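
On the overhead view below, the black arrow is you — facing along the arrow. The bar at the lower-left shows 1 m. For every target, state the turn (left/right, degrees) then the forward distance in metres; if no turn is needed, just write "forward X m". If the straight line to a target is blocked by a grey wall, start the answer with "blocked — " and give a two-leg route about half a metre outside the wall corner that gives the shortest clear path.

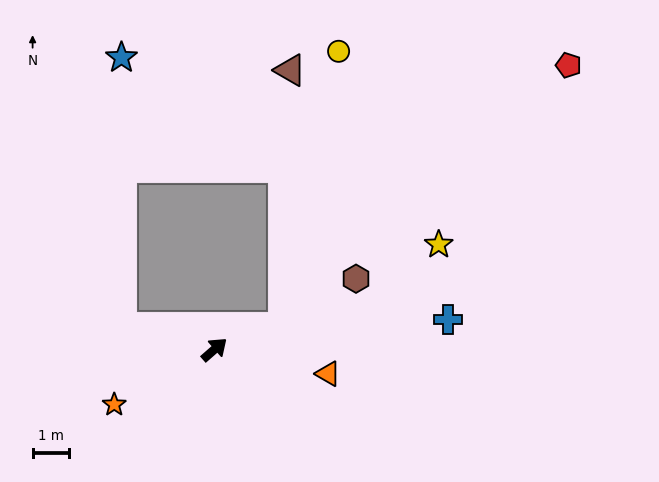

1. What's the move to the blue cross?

turn right 34°, forward 6.5 m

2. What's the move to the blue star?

blocked — turn left 125°, forward 2.6 m, then turn right 76°, forward 7.4 m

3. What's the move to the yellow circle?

blocked — turn right 23°, forward 2.0 m, then turn left 60°, forward 7.7 m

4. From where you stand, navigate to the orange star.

turn left 168°, forward 3.1 m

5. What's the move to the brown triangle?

blocked — turn right 23°, forward 2.0 m, then turn left 70°, forward 7.1 m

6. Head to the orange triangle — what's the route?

turn right 53°, forward 3.2 m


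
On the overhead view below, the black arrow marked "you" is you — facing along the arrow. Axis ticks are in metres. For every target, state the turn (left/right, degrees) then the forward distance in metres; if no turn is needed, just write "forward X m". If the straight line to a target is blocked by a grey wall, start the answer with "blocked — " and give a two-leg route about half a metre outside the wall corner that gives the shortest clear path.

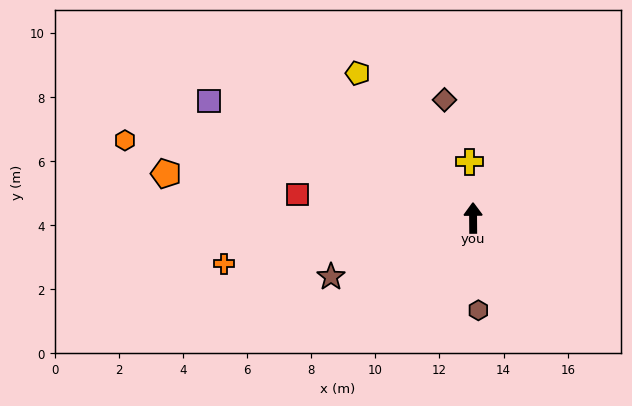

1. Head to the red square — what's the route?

turn left 82°, forward 5.5 m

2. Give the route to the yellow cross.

turn left 3°, forward 1.8 m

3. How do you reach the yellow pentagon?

turn left 38°, forward 5.8 m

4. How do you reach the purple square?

turn left 66°, forward 9.0 m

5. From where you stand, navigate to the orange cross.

turn left 100°, forward 7.9 m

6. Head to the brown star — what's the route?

turn left 112°, forward 4.8 m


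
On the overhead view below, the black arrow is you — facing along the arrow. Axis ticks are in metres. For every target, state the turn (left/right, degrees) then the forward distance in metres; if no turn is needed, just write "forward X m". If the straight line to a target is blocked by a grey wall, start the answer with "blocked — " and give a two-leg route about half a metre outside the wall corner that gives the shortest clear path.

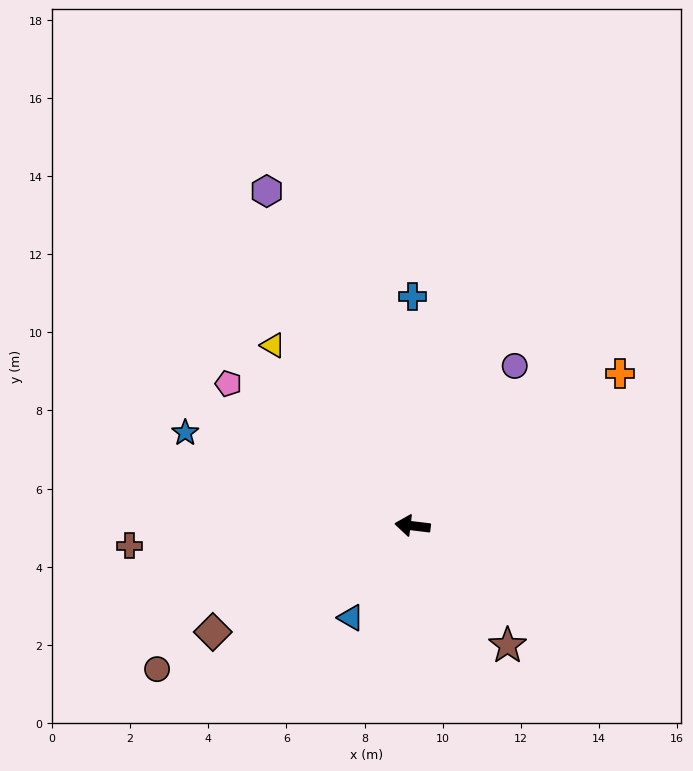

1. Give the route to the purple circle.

turn right 116°, forward 4.9 m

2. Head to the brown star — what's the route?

turn left 135°, forward 3.9 m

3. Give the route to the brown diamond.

turn left 35°, forward 5.8 m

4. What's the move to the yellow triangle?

turn right 45°, forward 5.8 m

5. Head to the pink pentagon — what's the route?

turn right 31°, forward 6.0 m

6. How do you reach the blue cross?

turn right 83°, forward 5.9 m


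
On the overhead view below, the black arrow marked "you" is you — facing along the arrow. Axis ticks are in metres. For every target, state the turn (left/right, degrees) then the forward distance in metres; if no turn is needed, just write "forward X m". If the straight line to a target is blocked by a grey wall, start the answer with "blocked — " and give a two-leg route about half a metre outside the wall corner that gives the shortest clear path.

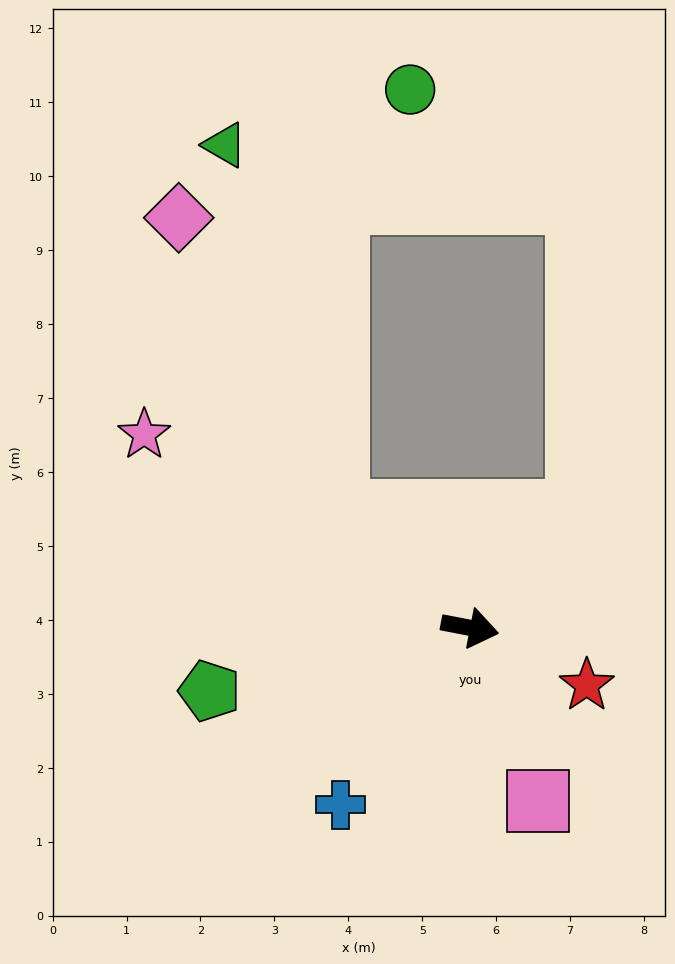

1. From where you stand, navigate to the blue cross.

turn right 115°, forward 3.0 m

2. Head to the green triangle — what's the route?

blocked — turn left 149°, forward 2.4 m, then turn right 31°, forward 5.2 m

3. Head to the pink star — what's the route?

turn left 160°, forward 5.1 m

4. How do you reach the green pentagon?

turn right 155°, forward 3.6 m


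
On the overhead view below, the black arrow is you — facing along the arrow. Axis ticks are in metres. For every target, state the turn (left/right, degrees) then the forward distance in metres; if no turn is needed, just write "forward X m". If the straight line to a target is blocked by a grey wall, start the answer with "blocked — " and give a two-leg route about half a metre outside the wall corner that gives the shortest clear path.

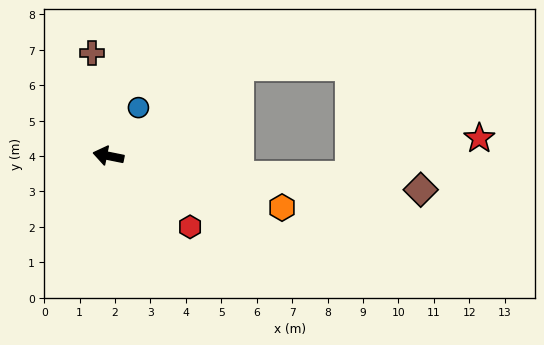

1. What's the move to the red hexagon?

turn left 150°, forward 3.1 m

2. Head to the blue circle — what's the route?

turn right 110°, forward 1.6 m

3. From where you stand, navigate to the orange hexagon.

turn left 175°, forward 5.1 m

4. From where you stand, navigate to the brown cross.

turn right 69°, forward 2.9 m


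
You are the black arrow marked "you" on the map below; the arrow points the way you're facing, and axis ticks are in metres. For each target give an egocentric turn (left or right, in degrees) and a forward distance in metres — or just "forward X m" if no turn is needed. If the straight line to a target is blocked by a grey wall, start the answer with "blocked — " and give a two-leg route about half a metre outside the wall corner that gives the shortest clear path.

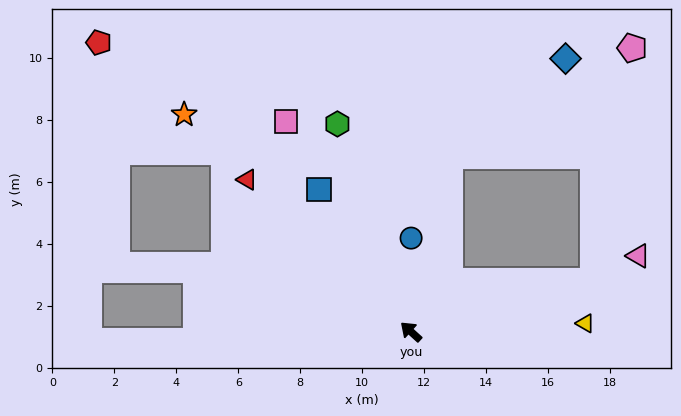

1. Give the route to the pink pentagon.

blocked — turn right 60°, forward 5.8 m, then turn right 47°, forward 6.8 m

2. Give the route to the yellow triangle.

turn right 135°, forward 5.6 m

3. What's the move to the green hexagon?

turn right 28°, forward 7.1 m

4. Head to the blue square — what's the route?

turn right 15°, forward 5.5 m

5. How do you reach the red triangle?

forward 7.2 m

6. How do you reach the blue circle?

turn right 48°, forward 3.0 m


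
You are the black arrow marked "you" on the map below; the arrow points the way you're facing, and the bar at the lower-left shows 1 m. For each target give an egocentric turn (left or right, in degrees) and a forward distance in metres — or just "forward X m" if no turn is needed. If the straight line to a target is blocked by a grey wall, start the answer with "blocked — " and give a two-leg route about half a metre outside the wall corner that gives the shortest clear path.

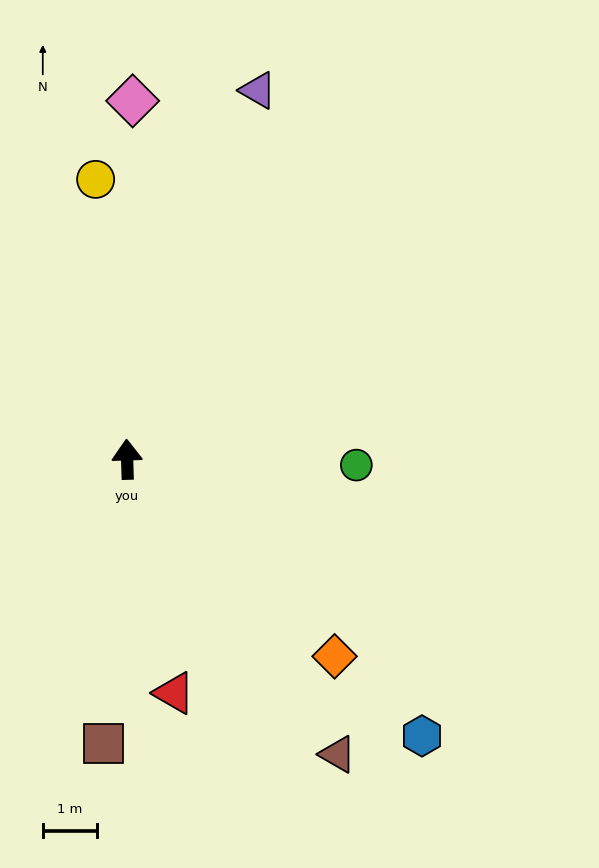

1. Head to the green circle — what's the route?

turn right 93°, forward 4.3 m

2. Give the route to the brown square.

turn left 174°, forward 5.3 m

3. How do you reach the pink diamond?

turn right 3°, forward 6.7 m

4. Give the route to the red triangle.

turn right 170°, forward 4.4 m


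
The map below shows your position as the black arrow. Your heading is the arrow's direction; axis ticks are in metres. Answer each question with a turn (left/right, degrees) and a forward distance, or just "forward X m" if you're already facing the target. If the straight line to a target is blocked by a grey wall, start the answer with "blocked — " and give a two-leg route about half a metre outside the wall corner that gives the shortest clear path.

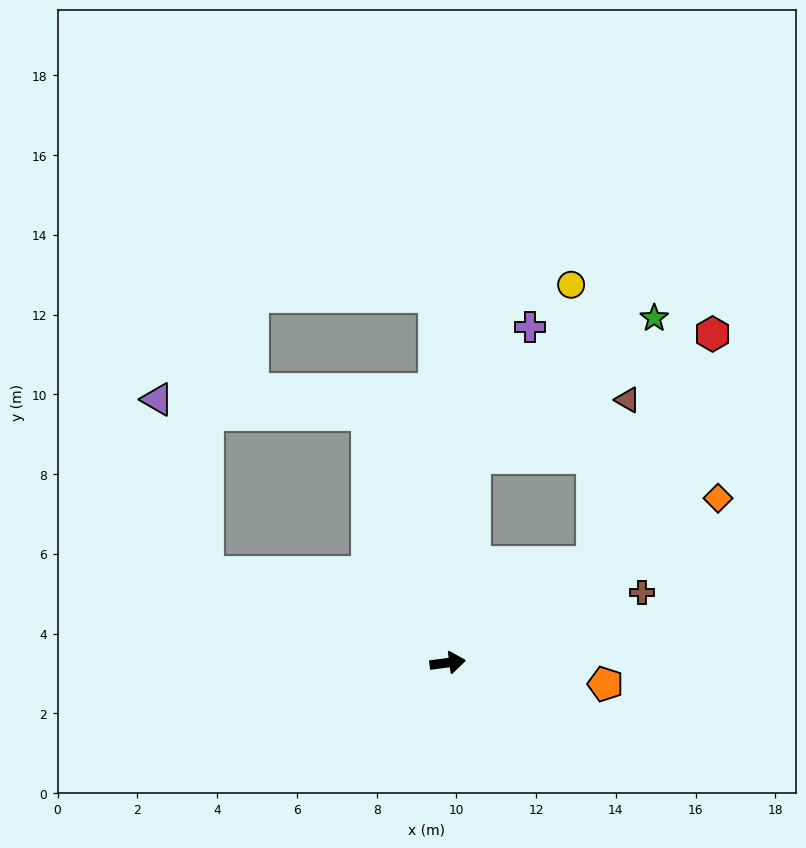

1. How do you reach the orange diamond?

turn left 24°, forward 7.9 m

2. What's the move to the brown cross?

turn left 12°, forward 5.2 m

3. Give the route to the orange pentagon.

turn right 15°, forward 4.0 m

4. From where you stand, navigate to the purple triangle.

blocked — turn left 152°, forward 6.4 m, then turn right 53°, forward 4.5 m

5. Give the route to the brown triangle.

blocked — turn left 27°, forward 4.4 m, then turn left 43°, forward 4.2 m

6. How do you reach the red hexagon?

blocked — turn left 27°, forward 4.4 m, then turn left 28°, forward 6.5 m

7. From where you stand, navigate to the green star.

blocked — turn left 75°, forward 5.2 m, then turn right 45°, forward 5.7 m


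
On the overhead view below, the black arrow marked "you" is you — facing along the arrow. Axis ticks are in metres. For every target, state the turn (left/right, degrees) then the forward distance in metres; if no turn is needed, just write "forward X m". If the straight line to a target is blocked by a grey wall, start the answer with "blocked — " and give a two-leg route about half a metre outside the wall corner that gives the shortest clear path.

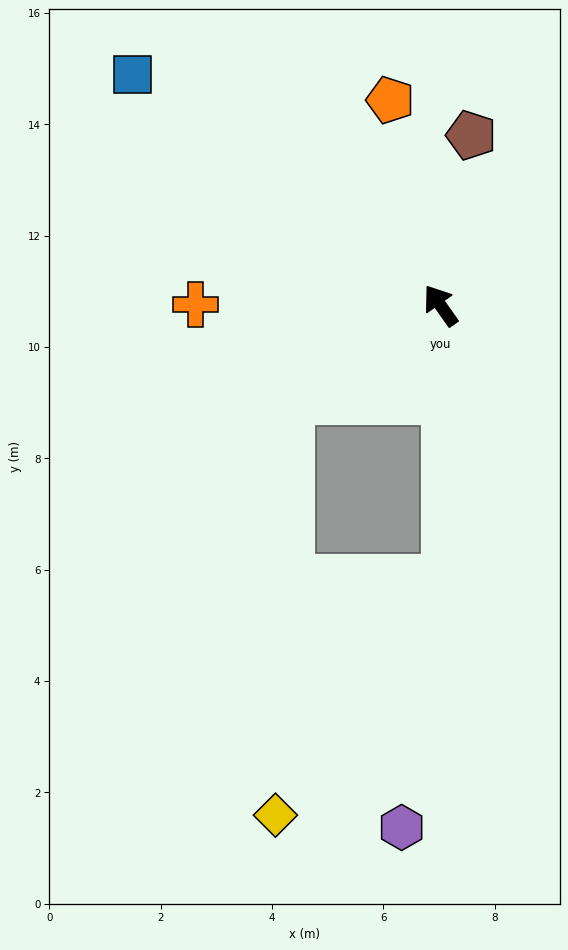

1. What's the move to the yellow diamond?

blocked — turn left 146°, forward 4.9 m, then turn right 37°, forward 5.2 m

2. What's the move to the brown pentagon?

turn right 45°, forward 3.1 m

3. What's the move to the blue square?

turn left 18°, forward 6.9 m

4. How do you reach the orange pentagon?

turn right 21°, forward 3.8 m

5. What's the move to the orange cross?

turn left 55°, forward 4.4 m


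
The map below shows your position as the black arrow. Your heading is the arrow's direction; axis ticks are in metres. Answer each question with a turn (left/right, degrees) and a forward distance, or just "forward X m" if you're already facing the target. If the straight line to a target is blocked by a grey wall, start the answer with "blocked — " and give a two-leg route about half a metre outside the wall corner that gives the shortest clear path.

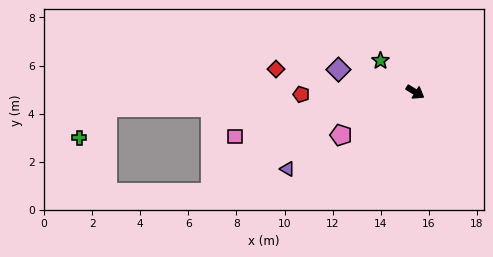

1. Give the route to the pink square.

turn right 135°, forward 7.7 m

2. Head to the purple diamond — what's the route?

turn right 165°, forward 3.3 m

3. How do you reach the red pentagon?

turn right 147°, forward 4.7 m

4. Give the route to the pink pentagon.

turn right 118°, forward 3.6 m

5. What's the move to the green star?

turn left 170°, forward 1.9 m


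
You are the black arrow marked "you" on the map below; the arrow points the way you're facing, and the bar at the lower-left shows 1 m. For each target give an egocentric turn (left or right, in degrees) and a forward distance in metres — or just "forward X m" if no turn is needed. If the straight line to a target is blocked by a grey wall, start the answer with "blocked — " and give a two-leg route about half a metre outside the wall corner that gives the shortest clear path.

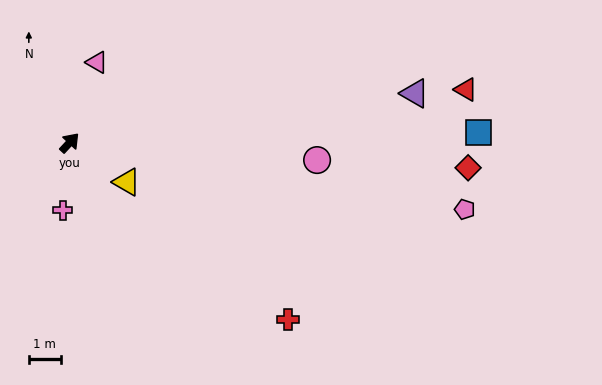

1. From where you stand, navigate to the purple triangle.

turn right 39°, forward 10.8 m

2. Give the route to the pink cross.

turn right 143°, forward 2.1 m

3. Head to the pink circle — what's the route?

turn right 51°, forward 7.7 m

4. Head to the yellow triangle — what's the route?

turn right 82°, forward 2.2 m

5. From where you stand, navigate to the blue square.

turn right 46°, forward 12.7 m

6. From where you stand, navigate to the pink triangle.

turn left 24°, forward 2.6 m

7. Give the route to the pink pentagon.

turn right 57°, forward 12.5 m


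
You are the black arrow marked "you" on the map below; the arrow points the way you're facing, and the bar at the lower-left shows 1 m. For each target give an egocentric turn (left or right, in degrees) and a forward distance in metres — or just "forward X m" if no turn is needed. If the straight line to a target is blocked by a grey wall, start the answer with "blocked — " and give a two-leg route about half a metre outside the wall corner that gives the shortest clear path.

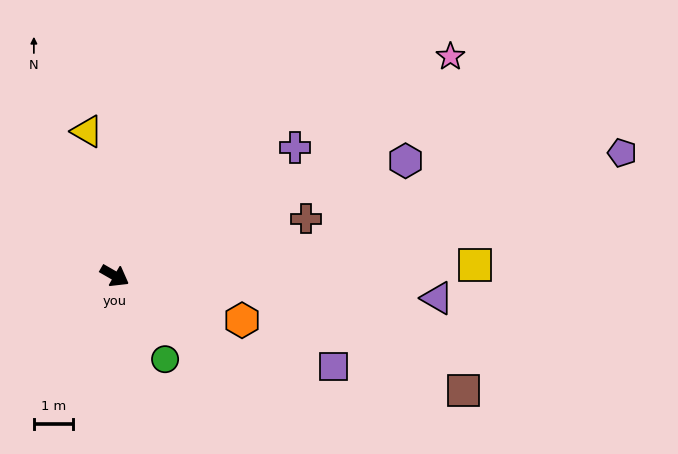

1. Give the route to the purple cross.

turn left 65°, forward 5.7 m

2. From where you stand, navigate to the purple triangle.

turn left 26°, forward 8.3 m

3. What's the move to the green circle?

turn right 29°, forward 2.5 m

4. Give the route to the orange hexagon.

turn left 11°, forward 3.5 m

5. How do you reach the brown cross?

turn left 46°, forward 5.1 m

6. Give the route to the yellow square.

turn left 32°, forward 9.2 m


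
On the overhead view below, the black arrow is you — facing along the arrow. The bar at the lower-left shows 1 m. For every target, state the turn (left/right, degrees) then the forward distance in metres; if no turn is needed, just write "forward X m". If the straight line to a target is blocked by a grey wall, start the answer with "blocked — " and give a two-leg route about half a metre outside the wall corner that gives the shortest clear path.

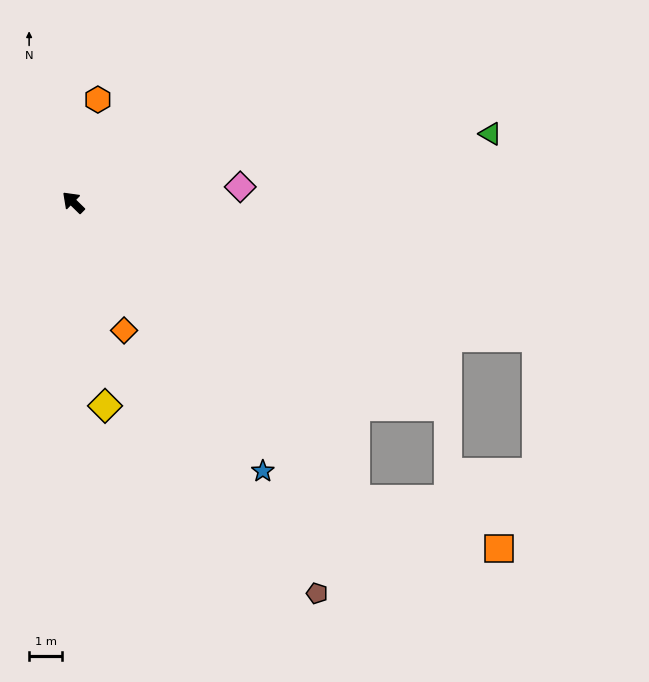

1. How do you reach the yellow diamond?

turn left 143°, forward 6.2 m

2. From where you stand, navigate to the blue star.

turn left 170°, forward 9.9 m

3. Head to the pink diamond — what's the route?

turn right 130°, forward 5.0 m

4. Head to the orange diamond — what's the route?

turn left 156°, forward 4.1 m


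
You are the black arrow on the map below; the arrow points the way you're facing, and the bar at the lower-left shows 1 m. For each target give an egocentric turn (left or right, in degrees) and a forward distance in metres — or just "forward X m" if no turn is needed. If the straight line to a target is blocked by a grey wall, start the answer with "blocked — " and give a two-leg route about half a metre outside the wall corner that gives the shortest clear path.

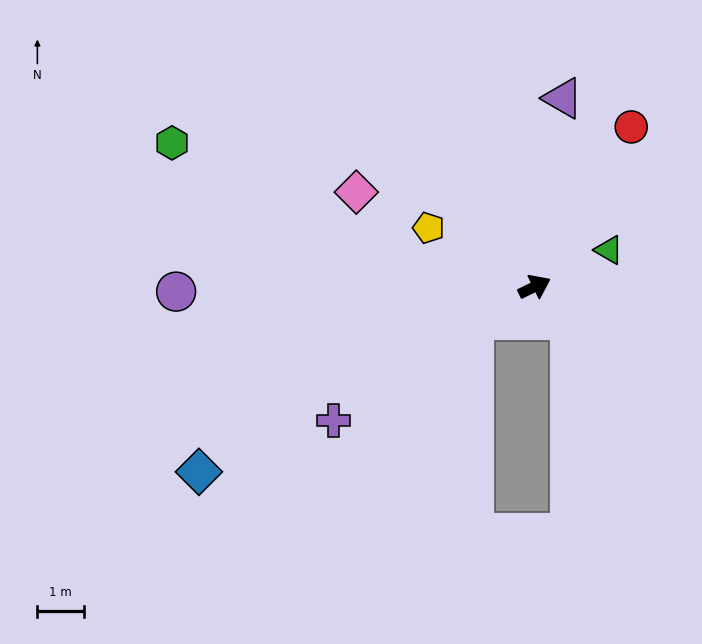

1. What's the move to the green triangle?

forward 1.8 m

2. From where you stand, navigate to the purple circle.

turn left 155°, forward 7.7 m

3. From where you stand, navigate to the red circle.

turn left 33°, forward 4.0 m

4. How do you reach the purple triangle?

turn left 55°, forward 4.1 m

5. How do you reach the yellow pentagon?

turn left 125°, forward 2.6 m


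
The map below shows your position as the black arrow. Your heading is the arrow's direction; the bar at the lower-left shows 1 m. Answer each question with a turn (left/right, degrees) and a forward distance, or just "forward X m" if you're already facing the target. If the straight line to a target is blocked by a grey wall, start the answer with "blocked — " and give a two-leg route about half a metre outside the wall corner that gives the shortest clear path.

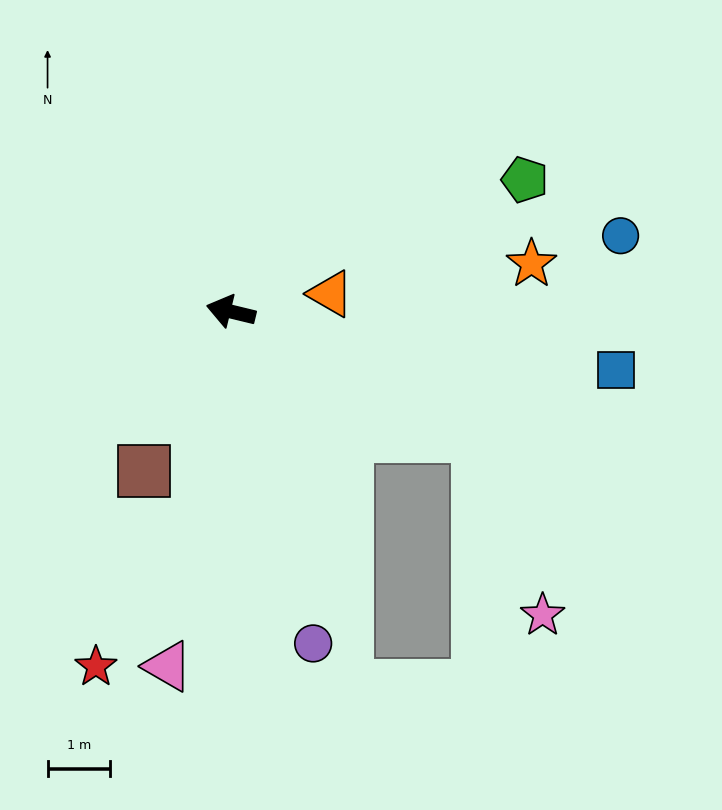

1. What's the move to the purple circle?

turn left 118°, forward 5.5 m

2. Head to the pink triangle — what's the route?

turn left 94°, forward 5.8 m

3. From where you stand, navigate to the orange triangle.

turn right 156°, forward 1.6 m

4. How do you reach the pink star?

blocked — turn left 167°, forward 4.4 m, then turn right 44°, forward 3.1 m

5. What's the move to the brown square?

turn left 75°, forward 2.9 m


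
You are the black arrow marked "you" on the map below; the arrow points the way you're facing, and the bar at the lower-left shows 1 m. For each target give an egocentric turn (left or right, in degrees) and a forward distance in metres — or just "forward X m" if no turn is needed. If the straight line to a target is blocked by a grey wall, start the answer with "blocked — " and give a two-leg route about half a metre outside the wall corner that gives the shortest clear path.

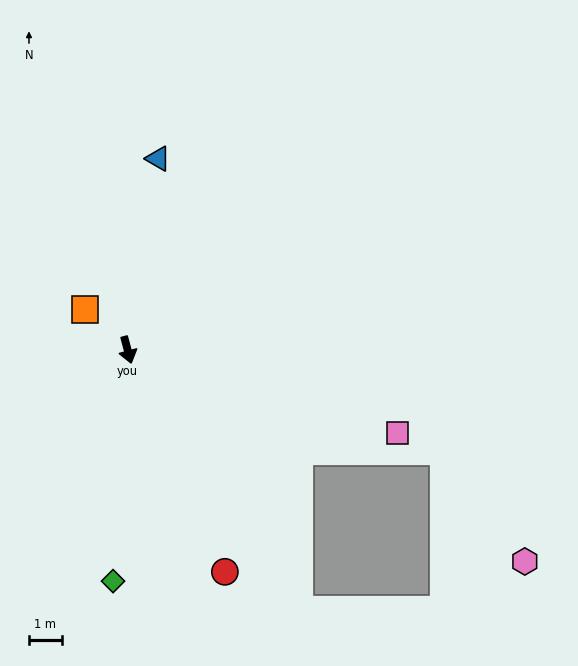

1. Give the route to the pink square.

turn left 58°, forward 8.6 m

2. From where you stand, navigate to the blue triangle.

turn left 156°, forward 5.9 m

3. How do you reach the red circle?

turn left 9°, forward 7.4 m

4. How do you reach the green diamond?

turn right 19°, forward 7.0 m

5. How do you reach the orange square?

turn right 148°, forward 1.8 m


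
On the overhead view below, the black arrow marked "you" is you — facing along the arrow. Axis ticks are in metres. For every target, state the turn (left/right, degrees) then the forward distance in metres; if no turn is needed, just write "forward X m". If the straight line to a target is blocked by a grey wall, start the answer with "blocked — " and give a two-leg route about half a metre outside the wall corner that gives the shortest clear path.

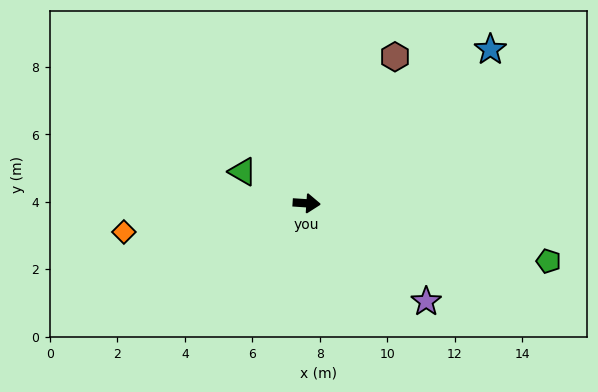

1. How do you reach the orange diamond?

turn right 167°, forward 5.5 m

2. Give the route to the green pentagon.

turn right 10°, forward 7.4 m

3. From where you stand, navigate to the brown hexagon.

turn left 63°, forward 5.1 m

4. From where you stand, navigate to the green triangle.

turn left 158°, forward 2.1 m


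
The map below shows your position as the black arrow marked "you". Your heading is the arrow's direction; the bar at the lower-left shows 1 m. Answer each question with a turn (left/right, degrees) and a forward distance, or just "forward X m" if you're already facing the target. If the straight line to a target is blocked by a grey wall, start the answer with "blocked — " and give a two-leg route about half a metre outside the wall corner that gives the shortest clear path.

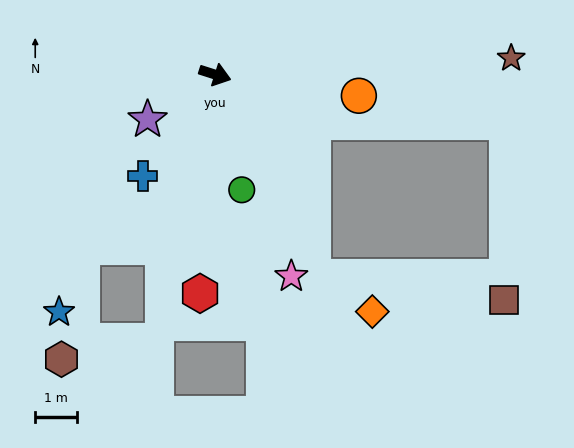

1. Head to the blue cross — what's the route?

turn right 108°, forward 3.0 m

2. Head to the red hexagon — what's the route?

turn right 76°, forward 5.2 m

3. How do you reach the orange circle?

turn left 9°, forward 3.4 m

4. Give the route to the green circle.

turn right 59°, forward 2.8 m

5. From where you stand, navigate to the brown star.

turn left 21°, forward 7.0 m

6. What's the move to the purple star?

turn right 129°, forward 1.9 m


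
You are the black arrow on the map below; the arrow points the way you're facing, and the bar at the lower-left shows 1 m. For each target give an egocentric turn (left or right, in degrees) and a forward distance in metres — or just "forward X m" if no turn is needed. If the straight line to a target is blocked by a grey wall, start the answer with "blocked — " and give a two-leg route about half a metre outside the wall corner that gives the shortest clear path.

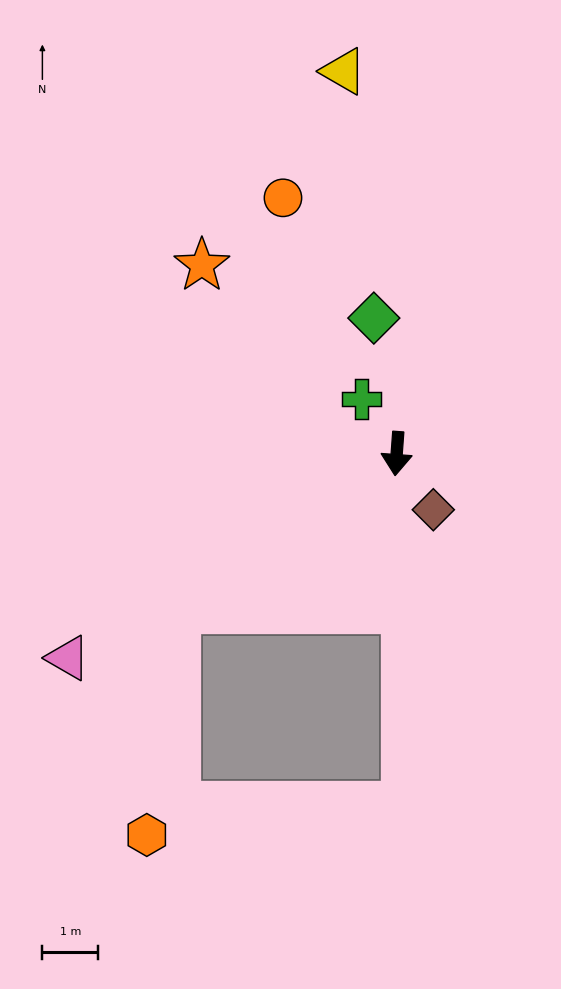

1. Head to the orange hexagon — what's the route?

blocked — turn right 50°, forward 4.8 m, then turn left 47°, forward 4.1 m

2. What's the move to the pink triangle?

turn right 54°, forward 6.9 m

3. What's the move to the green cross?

turn right 143°, forward 1.2 m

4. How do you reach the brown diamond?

turn left 37°, forward 1.2 m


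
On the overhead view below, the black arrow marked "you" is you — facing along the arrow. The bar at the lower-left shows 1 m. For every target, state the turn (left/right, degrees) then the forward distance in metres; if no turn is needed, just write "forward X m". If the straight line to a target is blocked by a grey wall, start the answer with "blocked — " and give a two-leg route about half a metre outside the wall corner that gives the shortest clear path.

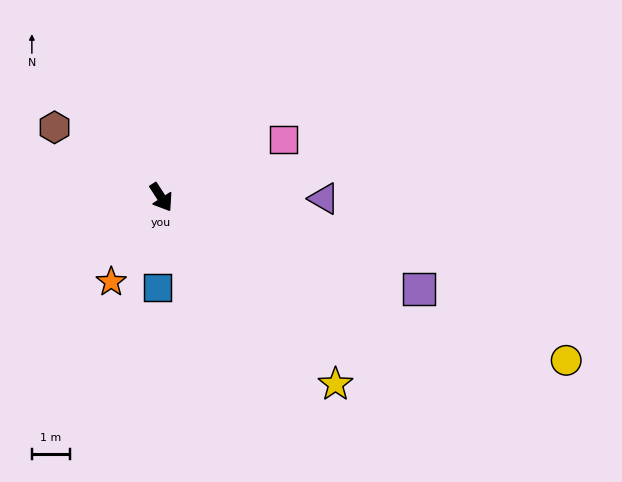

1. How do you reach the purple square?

turn left 37°, forward 7.1 m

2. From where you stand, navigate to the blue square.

turn right 35°, forward 2.4 m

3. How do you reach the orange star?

turn right 63°, forward 2.6 m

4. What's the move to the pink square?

turn left 82°, forward 3.5 m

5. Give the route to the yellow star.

turn left 10°, forward 6.7 m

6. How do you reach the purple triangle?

turn left 57°, forward 4.2 m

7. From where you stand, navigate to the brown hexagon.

turn right 156°, forward 3.3 m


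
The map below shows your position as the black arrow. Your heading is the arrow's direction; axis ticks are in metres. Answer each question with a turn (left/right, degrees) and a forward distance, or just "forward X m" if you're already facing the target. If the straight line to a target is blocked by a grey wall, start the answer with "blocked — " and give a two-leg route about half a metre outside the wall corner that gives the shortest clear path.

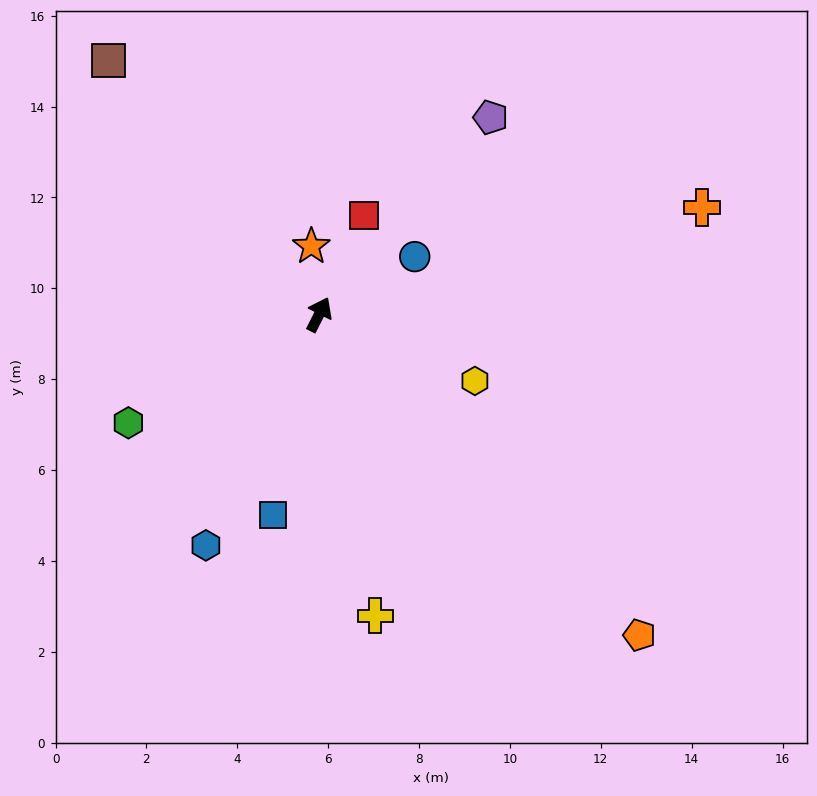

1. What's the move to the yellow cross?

turn right 143°, forward 6.7 m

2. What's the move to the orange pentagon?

turn right 108°, forward 10.0 m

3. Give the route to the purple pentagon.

turn right 14°, forward 5.7 m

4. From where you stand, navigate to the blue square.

turn right 166°, forward 4.5 m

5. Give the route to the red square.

turn left 2°, forward 2.4 m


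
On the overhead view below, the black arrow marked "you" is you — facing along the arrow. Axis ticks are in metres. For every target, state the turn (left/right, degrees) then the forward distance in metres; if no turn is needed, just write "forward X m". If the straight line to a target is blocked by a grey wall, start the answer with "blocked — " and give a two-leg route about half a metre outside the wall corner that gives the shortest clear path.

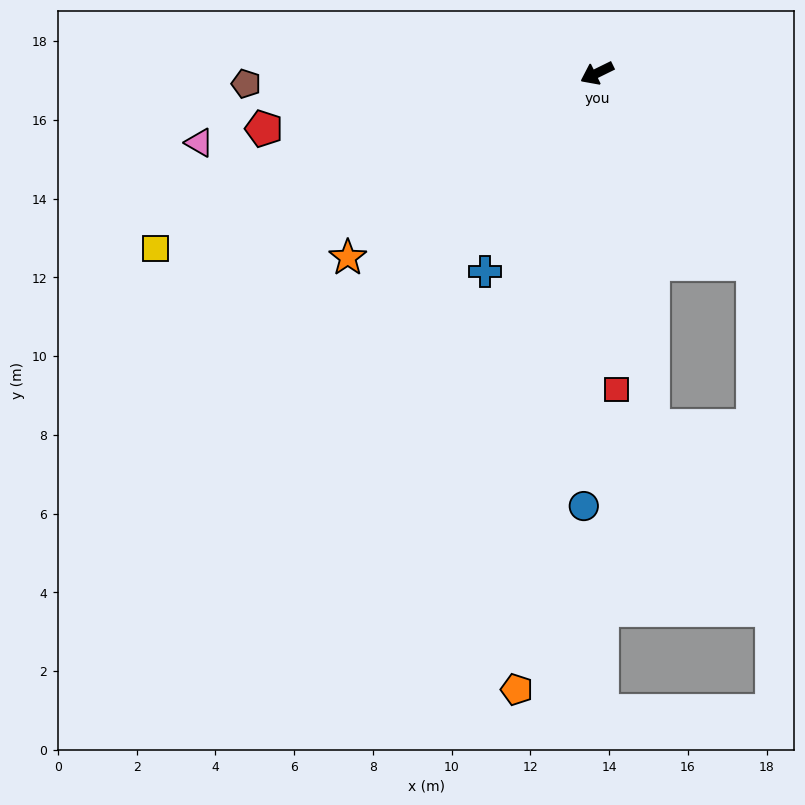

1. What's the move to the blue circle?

turn left 62°, forward 11.0 m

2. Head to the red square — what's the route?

turn left 67°, forward 8.0 m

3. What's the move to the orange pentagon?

turn left 56°, forward 15.8 m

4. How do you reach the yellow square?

turn right 4°, forward 12.1 m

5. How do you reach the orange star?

turn left 10°, forward 7.9 m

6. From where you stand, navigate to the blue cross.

turn left 34°, forward 5.8 m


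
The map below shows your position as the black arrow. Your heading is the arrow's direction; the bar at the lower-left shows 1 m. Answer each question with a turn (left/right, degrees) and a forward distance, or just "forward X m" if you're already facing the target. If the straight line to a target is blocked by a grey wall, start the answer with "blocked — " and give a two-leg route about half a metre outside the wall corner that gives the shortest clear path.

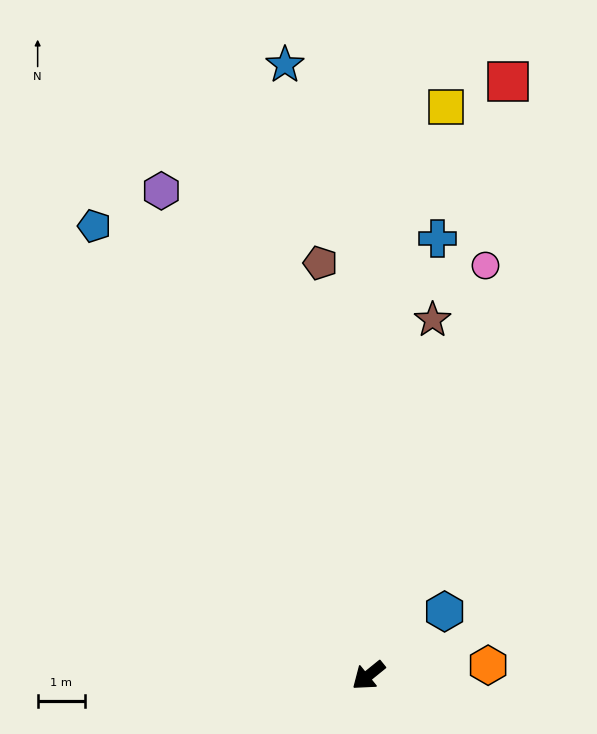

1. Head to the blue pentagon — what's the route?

turn right 98°, forward 11.1 m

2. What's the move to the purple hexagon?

turn right 106°, forward 11.1 m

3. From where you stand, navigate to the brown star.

turn right 139°, forward 7.6 m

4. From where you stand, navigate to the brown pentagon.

turn right 122°, forward 8.7 m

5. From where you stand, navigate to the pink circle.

turn right 145°, forward 9.0 m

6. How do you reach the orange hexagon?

turn left 146°, forward 2.5 m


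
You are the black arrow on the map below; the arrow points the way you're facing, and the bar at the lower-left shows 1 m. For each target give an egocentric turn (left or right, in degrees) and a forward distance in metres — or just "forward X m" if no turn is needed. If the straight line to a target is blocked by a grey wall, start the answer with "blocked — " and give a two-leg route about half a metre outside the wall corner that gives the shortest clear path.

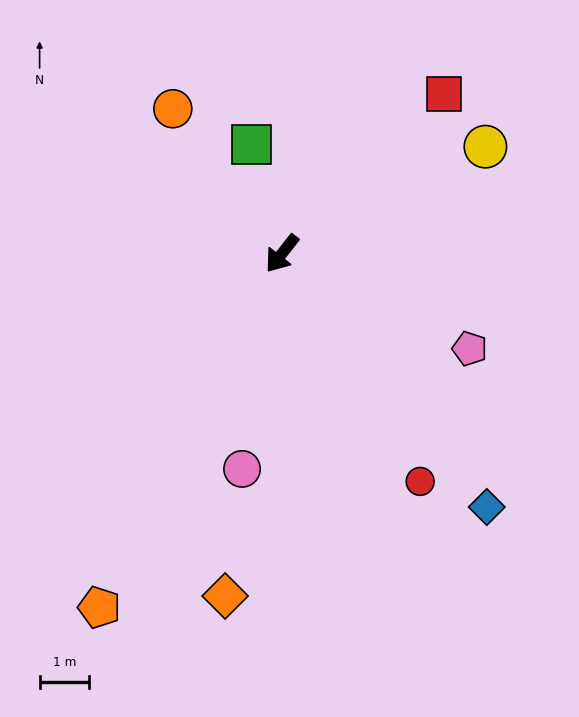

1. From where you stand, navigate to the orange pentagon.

turn left 11°, forward 8.0 m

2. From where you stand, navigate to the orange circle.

turn right 105°, forward 3.6 m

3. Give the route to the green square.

turn right 126°, forward 2.3 m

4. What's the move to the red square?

turn left 173°, forward 4.6 m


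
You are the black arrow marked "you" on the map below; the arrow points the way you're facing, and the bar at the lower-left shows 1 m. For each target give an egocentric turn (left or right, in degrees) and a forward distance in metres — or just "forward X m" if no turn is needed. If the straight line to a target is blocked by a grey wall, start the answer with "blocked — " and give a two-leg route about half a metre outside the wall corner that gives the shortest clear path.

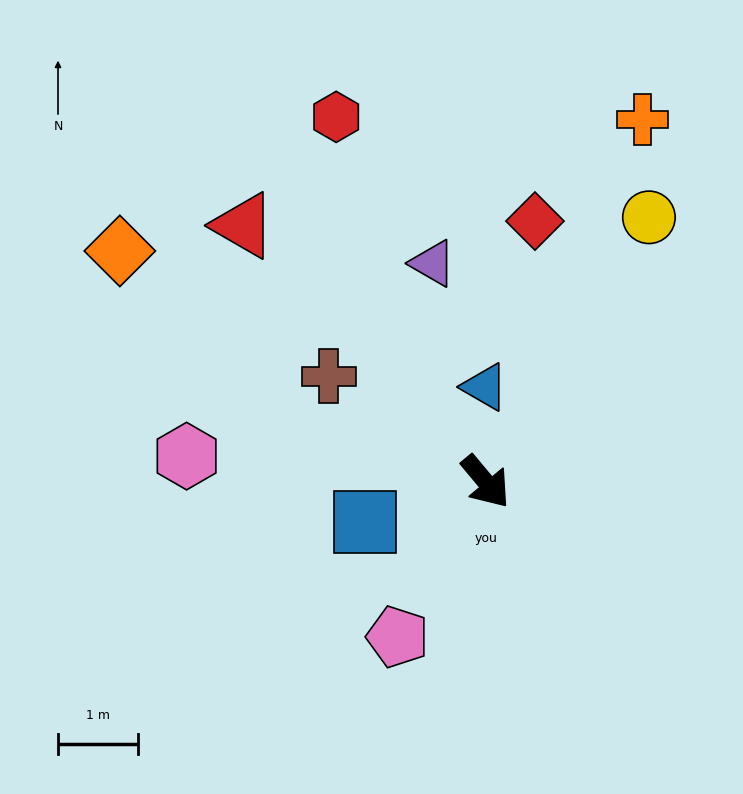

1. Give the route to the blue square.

turn right 112°, forward 1.6 m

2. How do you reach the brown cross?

turn right 164°, forward 2.4 m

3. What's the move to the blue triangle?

turn left 141°, forward 1.2 m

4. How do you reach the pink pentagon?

turn right 69°, forward 2.2 m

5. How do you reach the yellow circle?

turn left 108°, forward 3.9 m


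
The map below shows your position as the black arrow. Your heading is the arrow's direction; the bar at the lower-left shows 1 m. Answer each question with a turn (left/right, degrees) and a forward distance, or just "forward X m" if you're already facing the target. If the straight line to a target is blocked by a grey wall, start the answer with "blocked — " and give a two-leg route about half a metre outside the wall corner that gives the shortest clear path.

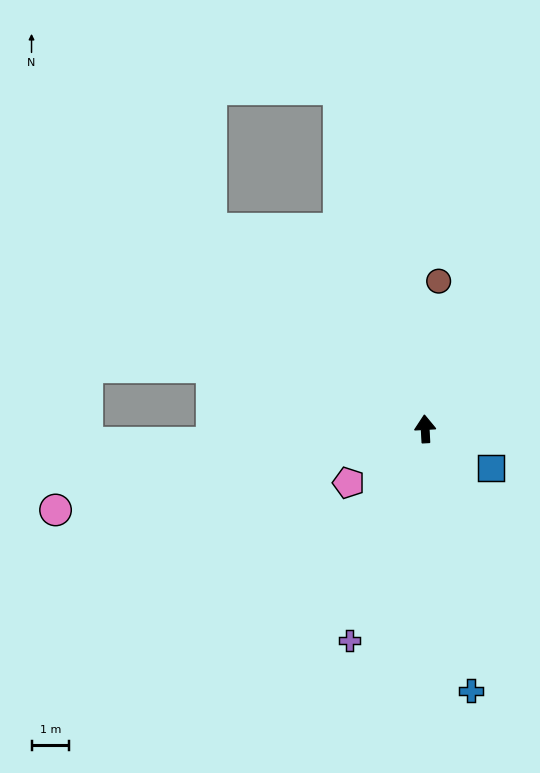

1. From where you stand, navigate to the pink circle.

turn left 99°, forward 10.0 m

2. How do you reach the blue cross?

turn right 173°, forward 7.0 m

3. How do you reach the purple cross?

turn left 157°, forward 5.9 m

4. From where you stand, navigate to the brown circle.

turn right 8°, forward 3.9 m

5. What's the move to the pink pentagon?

turn left 122°, forward 2.5 m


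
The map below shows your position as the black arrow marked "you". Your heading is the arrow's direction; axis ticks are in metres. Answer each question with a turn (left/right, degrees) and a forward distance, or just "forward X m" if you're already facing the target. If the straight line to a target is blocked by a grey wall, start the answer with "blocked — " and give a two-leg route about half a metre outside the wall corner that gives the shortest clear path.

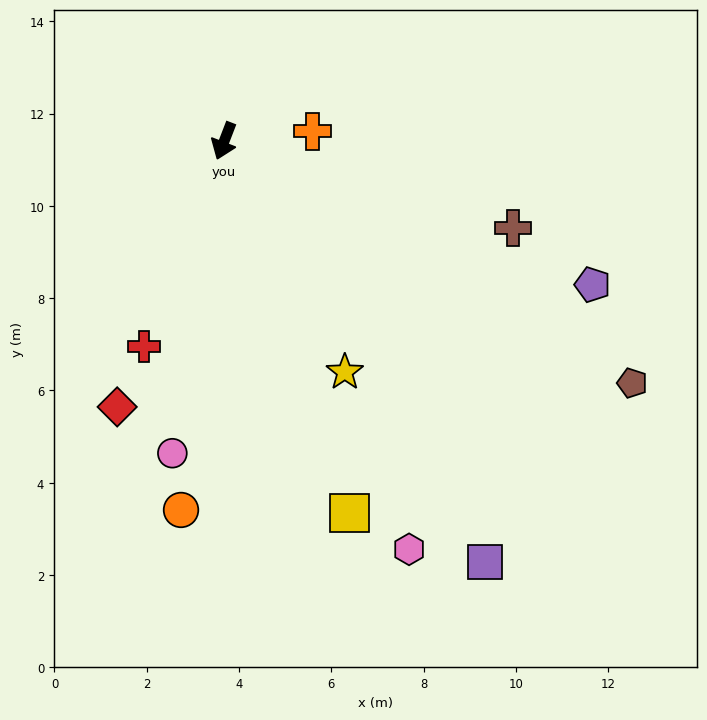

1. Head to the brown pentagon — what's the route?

turn left 80°, forward 10.3 m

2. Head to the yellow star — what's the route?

turn left 49°, forward 5.6 m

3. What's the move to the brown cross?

turn left 94°, forward 6.5 m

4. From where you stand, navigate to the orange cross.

turn left 117°, forward 1.9 m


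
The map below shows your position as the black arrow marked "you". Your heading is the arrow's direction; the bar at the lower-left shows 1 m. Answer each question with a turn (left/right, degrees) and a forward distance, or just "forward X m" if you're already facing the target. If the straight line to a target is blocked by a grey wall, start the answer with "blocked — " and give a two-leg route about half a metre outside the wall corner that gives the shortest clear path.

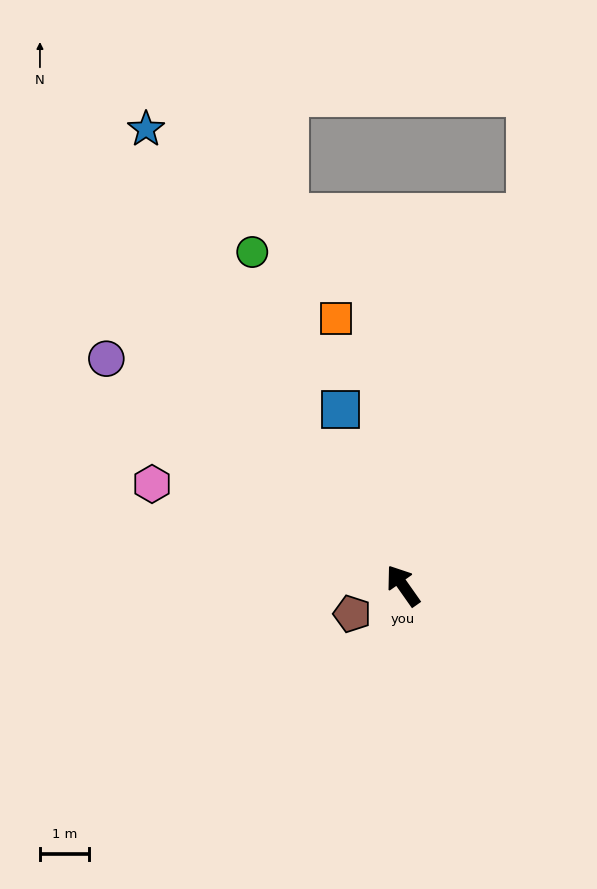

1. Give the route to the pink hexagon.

turn left 33°, forward 5.5 m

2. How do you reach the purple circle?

turn left 17°, forward 7.6 m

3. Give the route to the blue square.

turn right 16°, forward 3.8 m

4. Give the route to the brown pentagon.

turn left 84°, forward 1.2 m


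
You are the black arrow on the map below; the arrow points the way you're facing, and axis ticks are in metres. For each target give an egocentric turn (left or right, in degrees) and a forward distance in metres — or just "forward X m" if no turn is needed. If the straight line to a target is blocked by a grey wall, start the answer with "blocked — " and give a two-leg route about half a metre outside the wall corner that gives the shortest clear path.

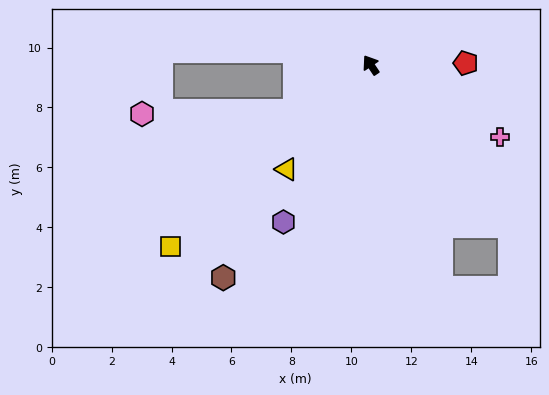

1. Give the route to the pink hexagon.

blocked — turn left 88°, forward 2.9 m, then turn right 31°, forward 5.1 m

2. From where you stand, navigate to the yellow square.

turn left 98°, forward 9.0 m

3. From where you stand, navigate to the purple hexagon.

turn left 117°, forward 6.0 m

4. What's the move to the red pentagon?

turn right 123°, forward 3.2 m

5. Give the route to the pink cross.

turn right 153°, forward 4.9 m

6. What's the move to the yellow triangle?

turn left 107°, forward 4.5 m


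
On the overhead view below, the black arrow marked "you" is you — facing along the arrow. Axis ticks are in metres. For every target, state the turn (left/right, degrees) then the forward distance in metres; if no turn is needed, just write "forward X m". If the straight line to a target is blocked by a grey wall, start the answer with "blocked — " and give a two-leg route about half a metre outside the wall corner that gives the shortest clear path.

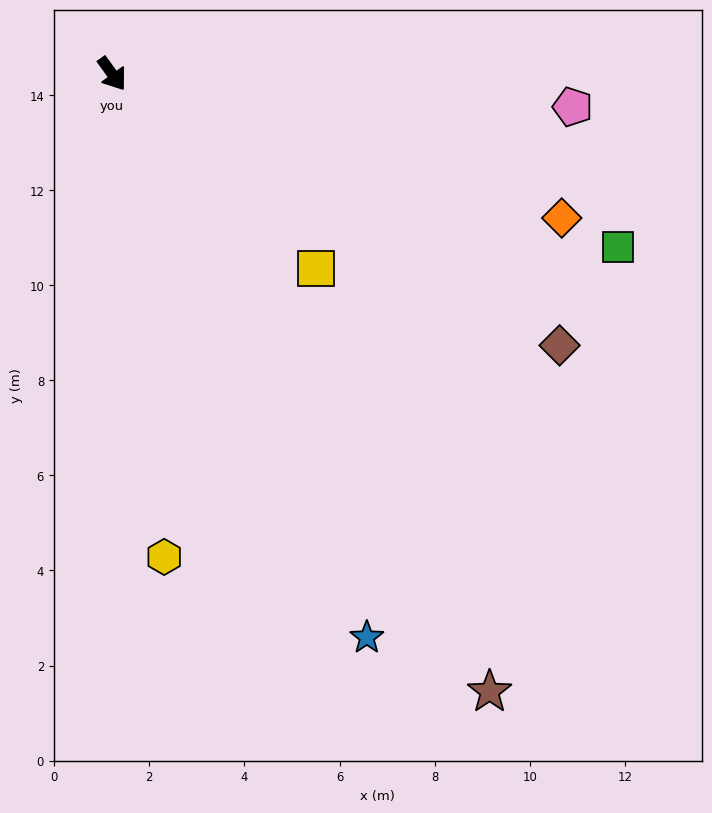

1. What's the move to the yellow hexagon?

turn right 30°, forward 10.2 m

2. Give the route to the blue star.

turn right 11°, forward 13.0 m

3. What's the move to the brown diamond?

turn left 23°, forward 11.0 m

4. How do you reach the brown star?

turn right 4°, forward 15.2 m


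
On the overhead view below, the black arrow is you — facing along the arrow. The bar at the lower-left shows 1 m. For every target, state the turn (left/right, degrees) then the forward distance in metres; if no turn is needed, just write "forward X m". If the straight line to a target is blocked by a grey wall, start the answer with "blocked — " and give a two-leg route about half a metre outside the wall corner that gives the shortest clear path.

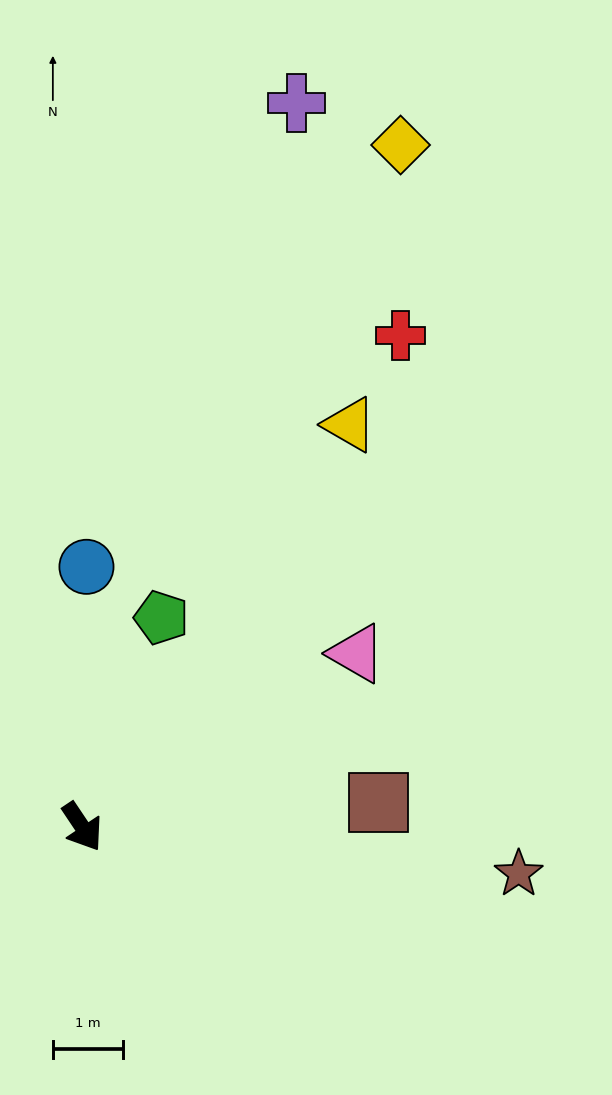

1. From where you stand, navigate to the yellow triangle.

turn left 113°, forward 6.9 m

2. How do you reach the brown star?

turn left 50°, forward 6.2 m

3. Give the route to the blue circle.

turn left 145°, forward 3.7 m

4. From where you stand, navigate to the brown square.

turn left 61°, forward 4.2 m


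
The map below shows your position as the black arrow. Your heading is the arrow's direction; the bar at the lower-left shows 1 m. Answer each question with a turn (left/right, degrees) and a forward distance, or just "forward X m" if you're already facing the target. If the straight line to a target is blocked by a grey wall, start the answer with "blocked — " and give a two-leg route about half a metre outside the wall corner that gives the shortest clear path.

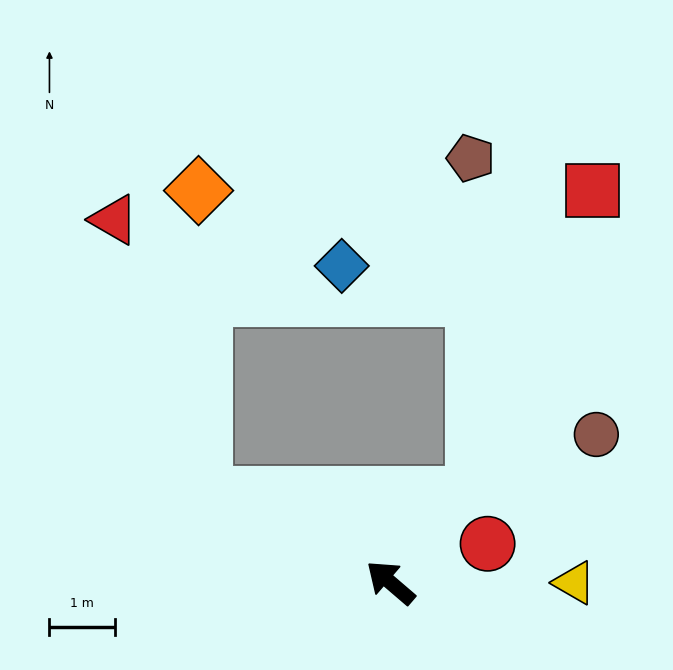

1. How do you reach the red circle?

turn right 118°, forward 1.6 m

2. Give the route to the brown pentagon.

blocked — turn right 93°, forward 1.8 m, then turn left 44°, forward 5.1 m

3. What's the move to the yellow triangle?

turn right 139°, forward 2.8 m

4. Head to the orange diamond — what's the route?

blocked — turn left 15°, forward 3.1 m, then turn right 63°, forward 4.6 m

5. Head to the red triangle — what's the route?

blocked — turn left 15°, forward 3.1 m, then turn right 46°, forward 4.4 m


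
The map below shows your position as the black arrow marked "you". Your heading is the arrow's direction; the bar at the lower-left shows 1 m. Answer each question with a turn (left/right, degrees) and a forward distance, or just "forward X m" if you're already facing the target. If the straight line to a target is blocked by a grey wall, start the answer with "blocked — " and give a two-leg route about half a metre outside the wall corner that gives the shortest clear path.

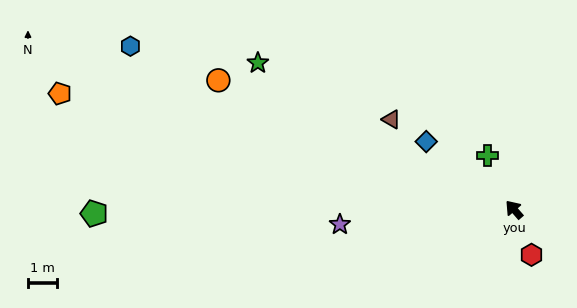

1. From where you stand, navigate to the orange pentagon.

turn left 35°, forward 15.9 m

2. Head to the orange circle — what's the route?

turn left 25°, forward 11.0 m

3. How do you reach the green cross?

turn right 15°, forward 2.0 m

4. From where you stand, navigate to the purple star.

turn left 54°, forward 5.9 m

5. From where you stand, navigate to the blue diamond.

turn left 11°, forward 3.8 m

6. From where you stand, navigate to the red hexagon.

turn left 160°, forward 1.6 m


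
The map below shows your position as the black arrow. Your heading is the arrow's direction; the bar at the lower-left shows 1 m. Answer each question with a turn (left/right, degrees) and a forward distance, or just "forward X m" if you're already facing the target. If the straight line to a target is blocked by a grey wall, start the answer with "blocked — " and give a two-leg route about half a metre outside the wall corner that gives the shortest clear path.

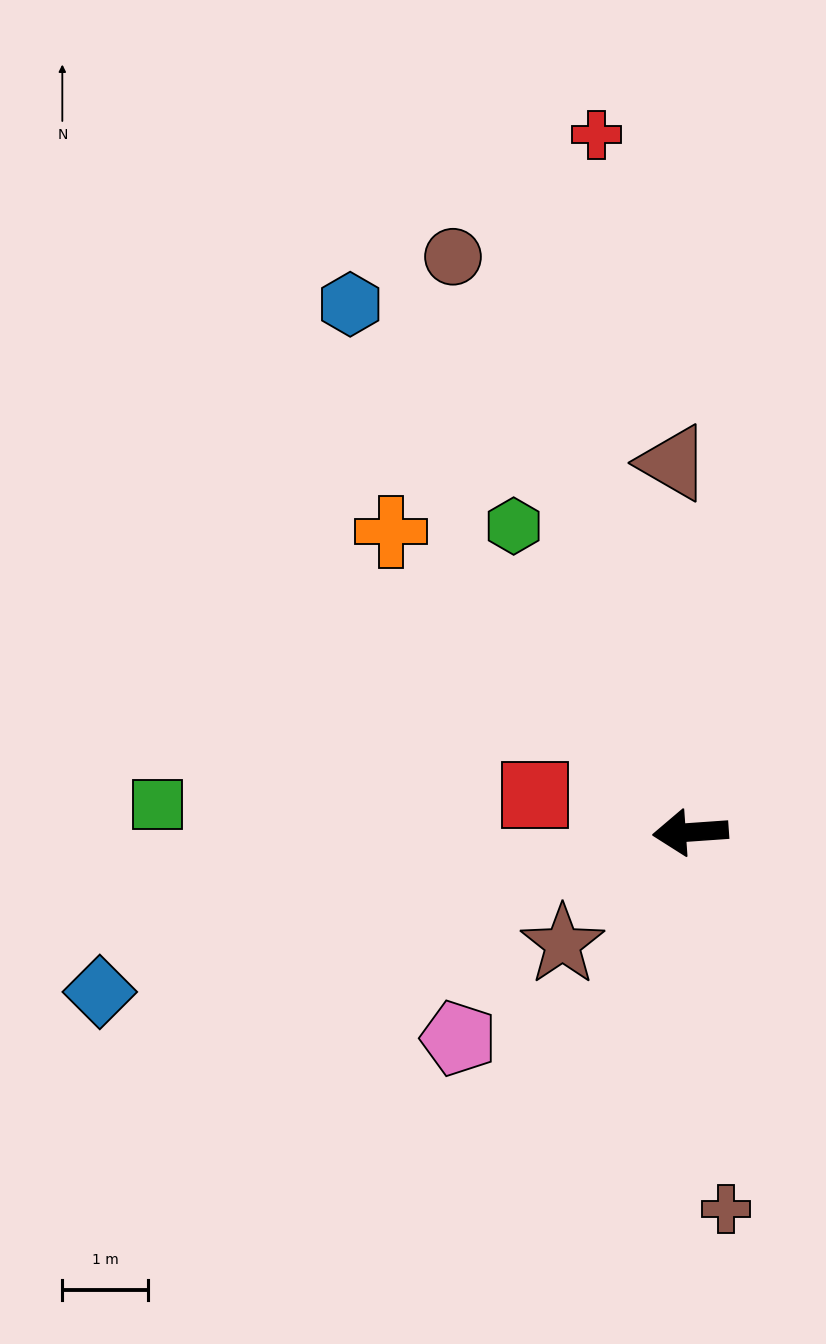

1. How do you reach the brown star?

turn left 37°, forward 2.0 m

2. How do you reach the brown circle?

turn right 72°, forward 7.3 m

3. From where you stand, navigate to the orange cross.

turn right 49°, forward 5.0 m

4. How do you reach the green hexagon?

turn right 64°, forward 4.1 m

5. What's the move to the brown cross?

turn left 91°, forward 4.4 m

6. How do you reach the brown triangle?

turn right 91°, forward 4.3 m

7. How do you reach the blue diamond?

turn left 11°, forward 7.2 m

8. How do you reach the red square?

turn right 18°, forward 1.9 m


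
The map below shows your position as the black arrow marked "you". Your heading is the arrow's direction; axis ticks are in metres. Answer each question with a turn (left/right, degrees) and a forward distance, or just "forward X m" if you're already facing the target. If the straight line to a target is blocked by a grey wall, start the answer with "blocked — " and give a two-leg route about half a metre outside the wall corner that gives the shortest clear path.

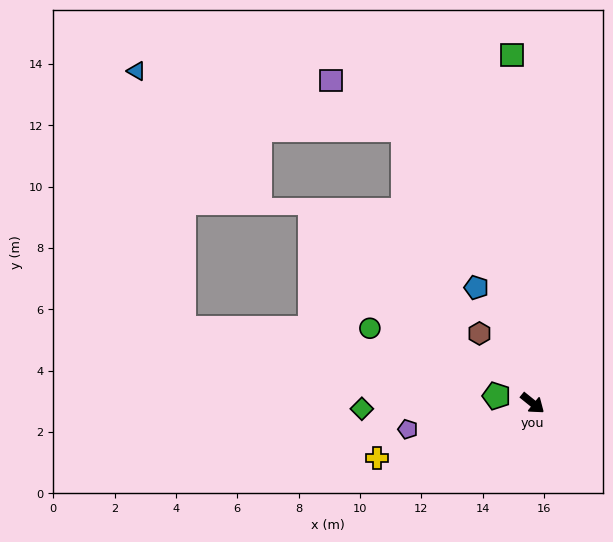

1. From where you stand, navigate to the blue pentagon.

turn left 155°, forward 4.2 m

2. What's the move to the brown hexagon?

turn left 166°, forward 2.9 m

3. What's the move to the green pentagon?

turn right 153°, forward 1.2 m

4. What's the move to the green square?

turn left 132°, forward 11.4 m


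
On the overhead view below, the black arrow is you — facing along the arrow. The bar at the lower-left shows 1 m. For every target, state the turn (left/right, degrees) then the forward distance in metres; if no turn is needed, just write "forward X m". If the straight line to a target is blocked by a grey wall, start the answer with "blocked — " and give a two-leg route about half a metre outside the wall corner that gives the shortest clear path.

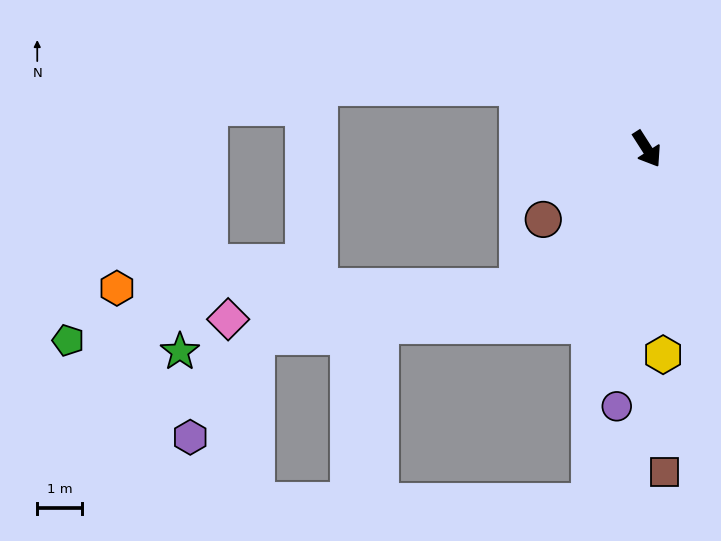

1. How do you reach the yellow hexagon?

turn right 28°, forward 4.6 m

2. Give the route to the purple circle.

turn right 39°, forward 5.8 m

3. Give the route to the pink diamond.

blocked — turn right 76°, forward 4.2 m, then turn right 40°, forward 6.6 m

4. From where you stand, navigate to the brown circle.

turn right 88°, forward 2.8 m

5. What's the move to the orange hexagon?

blocked — turn right 76°, forward 4.2 m, then turn right 46°, forward 9.0 m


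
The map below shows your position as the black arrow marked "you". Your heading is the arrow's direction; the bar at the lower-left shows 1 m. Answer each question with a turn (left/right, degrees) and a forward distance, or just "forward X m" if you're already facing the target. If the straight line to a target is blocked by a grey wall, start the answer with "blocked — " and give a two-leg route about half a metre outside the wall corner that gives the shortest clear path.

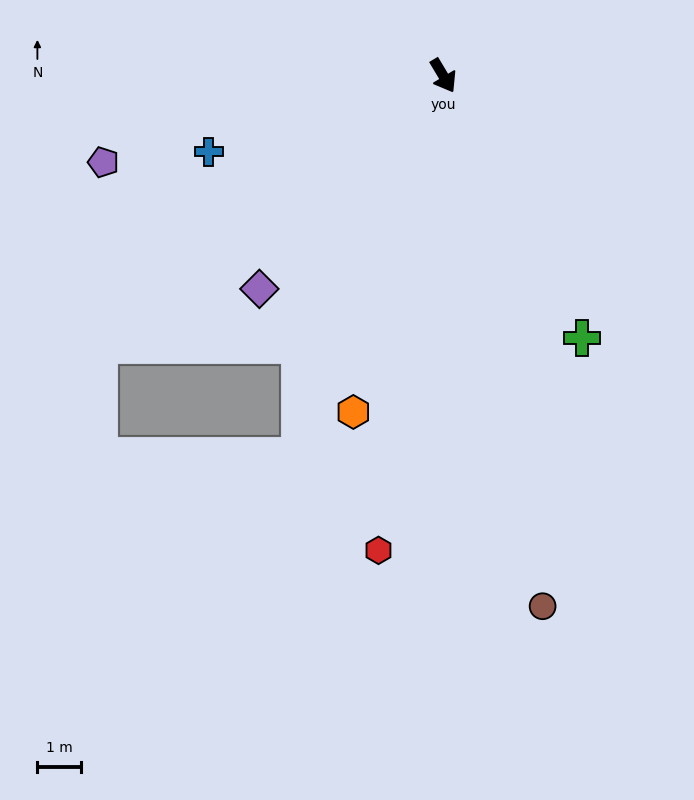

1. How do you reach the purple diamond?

turn right 72°, forward 6.4 m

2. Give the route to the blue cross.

turn right 103°, forward 5.6 m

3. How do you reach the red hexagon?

turn right 39°, forward 10.9 m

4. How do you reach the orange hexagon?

turn right 46°, forward 7.9 m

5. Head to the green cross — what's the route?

turn right 3°, forward 6.8 m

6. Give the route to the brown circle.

turn right 20°, forward 12.3 m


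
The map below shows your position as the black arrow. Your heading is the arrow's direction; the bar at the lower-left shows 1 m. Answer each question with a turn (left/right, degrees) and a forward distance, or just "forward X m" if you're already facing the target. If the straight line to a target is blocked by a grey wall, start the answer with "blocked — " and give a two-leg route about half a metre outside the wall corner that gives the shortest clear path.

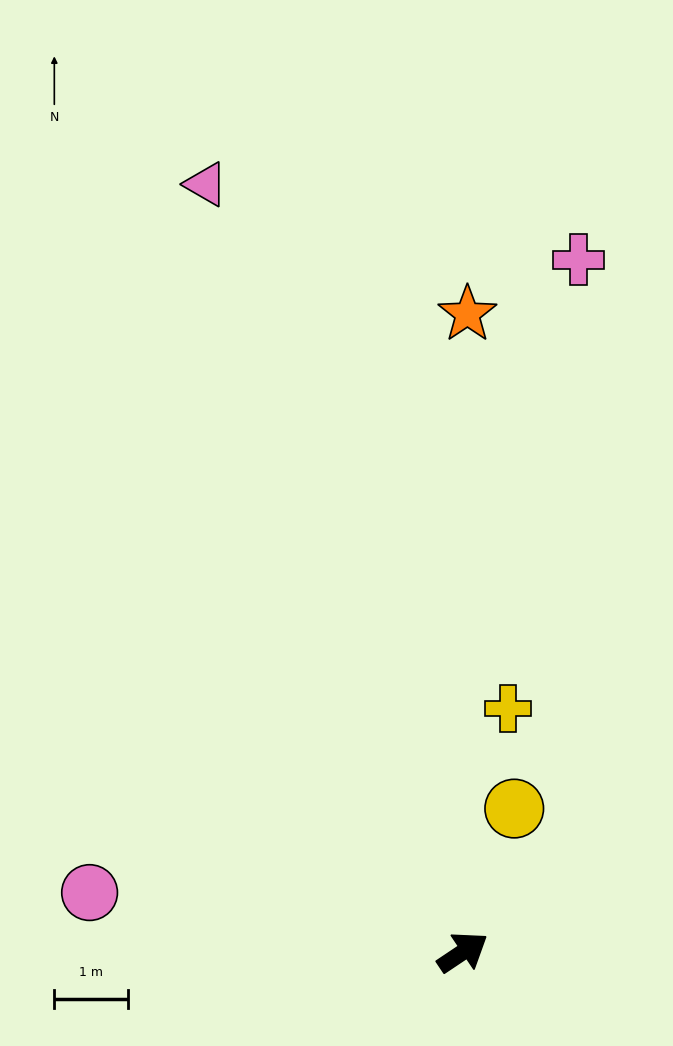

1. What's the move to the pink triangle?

turn left 75°, forward 11.0 m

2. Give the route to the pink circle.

turn left 137°, forward 5.1 m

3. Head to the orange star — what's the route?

turn left 56°, forward 8.6 m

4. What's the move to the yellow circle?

turn left 36°, forward 2.1 m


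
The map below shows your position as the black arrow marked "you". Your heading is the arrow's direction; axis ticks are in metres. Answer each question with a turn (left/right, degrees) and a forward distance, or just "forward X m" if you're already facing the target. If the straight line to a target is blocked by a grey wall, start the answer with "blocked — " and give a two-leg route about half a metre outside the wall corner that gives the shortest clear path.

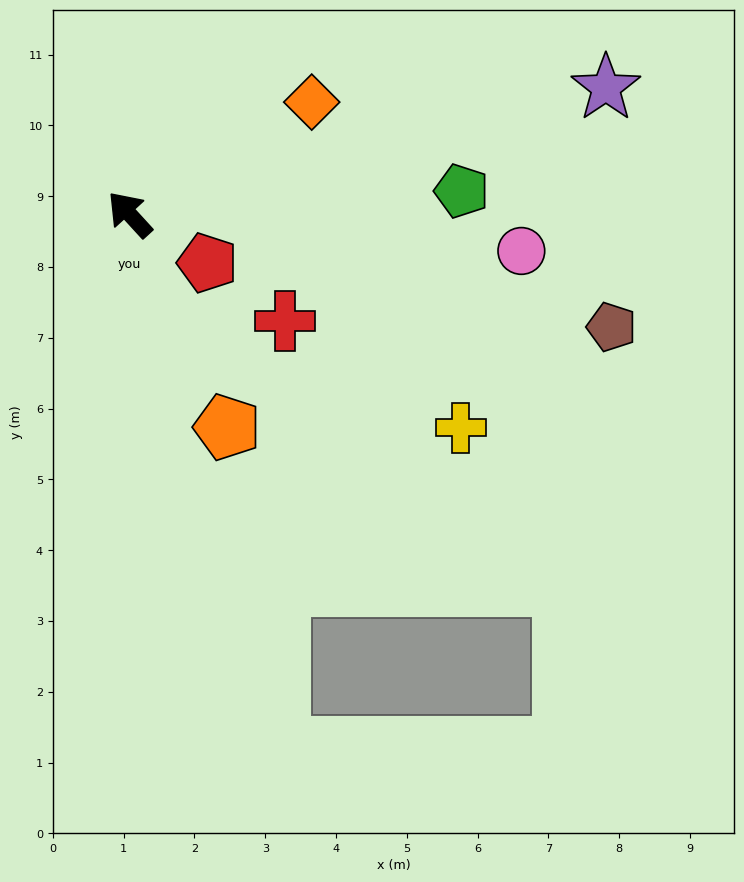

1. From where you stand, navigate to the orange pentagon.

turn left 162°, forward 3.3 m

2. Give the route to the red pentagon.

turn right 164°, forward 1.3 m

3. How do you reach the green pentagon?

turn right 128°, forward 4.7 m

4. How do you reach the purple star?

turn right 118°, forward 7.0 m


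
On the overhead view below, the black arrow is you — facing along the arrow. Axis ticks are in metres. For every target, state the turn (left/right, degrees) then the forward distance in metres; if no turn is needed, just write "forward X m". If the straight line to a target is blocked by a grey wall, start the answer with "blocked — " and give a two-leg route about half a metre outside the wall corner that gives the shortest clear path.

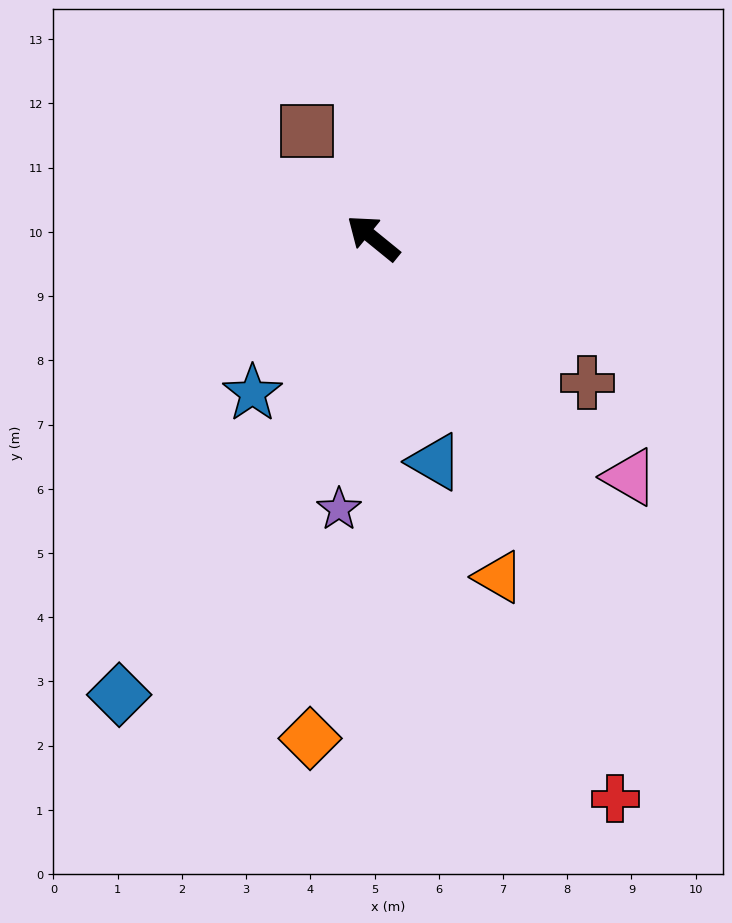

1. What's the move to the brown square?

turn right 19°, forward 2.0 m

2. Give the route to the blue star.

turn left 91°, forward 3.1 m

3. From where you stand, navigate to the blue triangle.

turn left 145°, forward 3.6 m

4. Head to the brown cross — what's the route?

turn right 175°, forward 4.0 m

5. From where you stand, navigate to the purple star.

turn left 122°, forward 4.3 m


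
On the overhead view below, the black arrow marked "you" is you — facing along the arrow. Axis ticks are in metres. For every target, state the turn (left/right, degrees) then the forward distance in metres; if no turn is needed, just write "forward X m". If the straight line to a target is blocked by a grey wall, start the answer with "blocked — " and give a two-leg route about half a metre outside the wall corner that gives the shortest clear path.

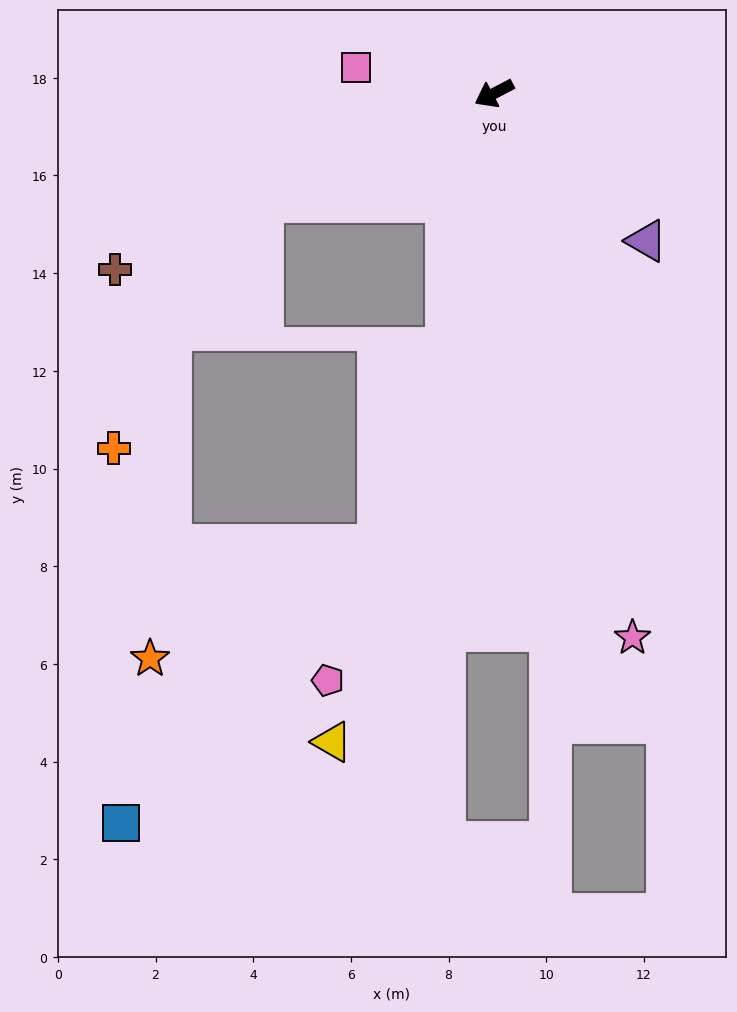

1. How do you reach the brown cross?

turn right 3°, forward 8.6 m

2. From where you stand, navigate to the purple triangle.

turn left 108°, forward 4.3 m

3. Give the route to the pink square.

turn right 38°, forward 2.9 m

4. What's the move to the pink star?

turn left 77°, forward 11.5 m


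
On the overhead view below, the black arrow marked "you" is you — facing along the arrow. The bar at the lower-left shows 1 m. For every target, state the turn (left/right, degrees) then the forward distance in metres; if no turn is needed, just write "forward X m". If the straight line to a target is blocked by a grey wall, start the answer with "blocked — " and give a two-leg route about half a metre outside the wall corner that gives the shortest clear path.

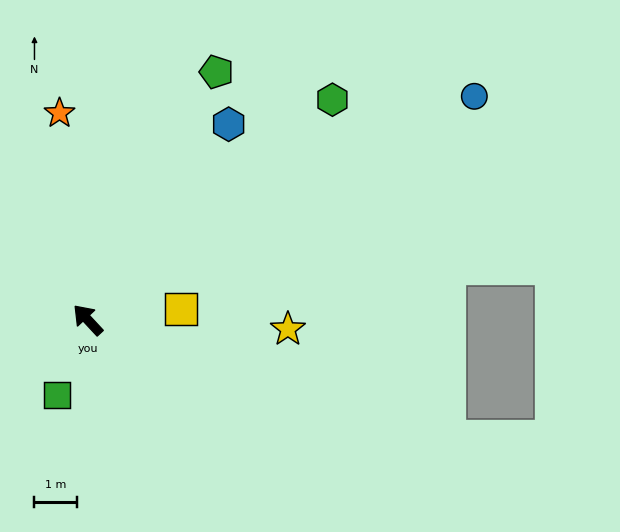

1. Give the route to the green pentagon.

turn right 70°, forward 6.5 m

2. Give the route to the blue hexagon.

turn right 79°, forward 5.6 m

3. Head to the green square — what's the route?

turn left 115°, forward 1.9 m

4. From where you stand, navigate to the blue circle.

turn right 103°, forward 10.5 m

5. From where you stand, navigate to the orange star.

turn right 35°, forward 4.9 m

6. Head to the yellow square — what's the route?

turn right 126°, forward 2.2 m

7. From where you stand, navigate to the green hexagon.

turn right 91°, forward 7.7 m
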